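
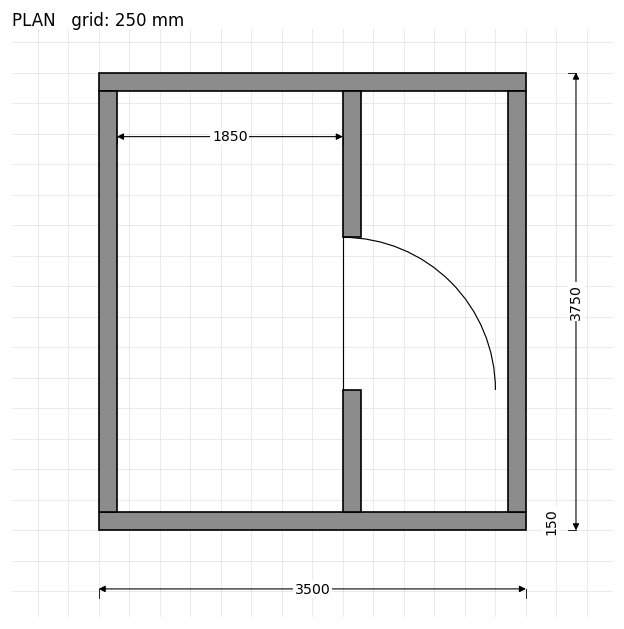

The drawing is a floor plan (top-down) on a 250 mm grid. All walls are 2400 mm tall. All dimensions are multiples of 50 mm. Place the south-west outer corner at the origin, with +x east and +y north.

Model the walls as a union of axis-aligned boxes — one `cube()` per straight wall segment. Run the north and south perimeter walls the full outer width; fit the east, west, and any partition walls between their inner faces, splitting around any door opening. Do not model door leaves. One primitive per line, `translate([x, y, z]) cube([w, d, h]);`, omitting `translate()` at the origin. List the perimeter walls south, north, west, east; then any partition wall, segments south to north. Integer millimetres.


cube([3500, 150, 2400]);
translate([0, 3600, 0]) cube([3500, 150, 2400]);
translate([0, 150, 0]) cube([150, 3450, 2400]);
translate([3350, 150, 0]) cube([150, 3450, 2400]);
translate([2000, 150, 0]) cube([150, 1000, 2400]);
translate([2000, 2400, 0]) cube([150, 1200, 2400]);


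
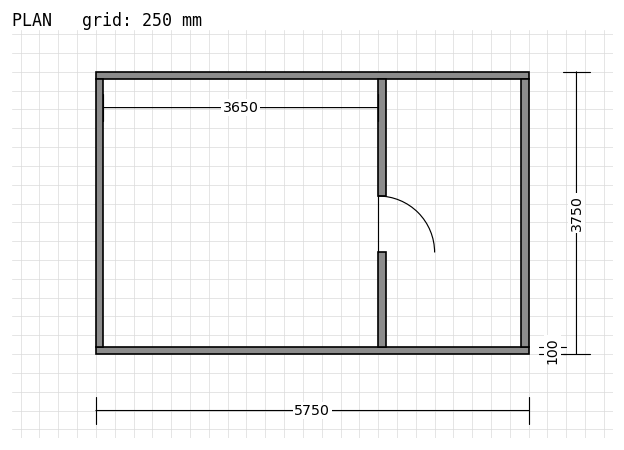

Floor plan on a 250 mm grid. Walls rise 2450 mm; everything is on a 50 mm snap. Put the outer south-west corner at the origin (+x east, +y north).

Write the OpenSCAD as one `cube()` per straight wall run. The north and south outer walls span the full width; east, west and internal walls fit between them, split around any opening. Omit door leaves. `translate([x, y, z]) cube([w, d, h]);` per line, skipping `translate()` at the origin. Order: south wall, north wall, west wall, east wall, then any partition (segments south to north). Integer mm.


cube([5750, 100, 2450]);
translate([0, 3650, 0]) cube([5750, 100, 2450]);
translate([0, 100, 0]) cube([100, 3550, 2450]);
translate([5650, 100, 0]) cube([100, 3550, 2450]);
translate([3750, 100, 0]) cube([100, 1250, 2450]);
translate([3750, 2100, 0]) cube([100, 1550, 2450]);


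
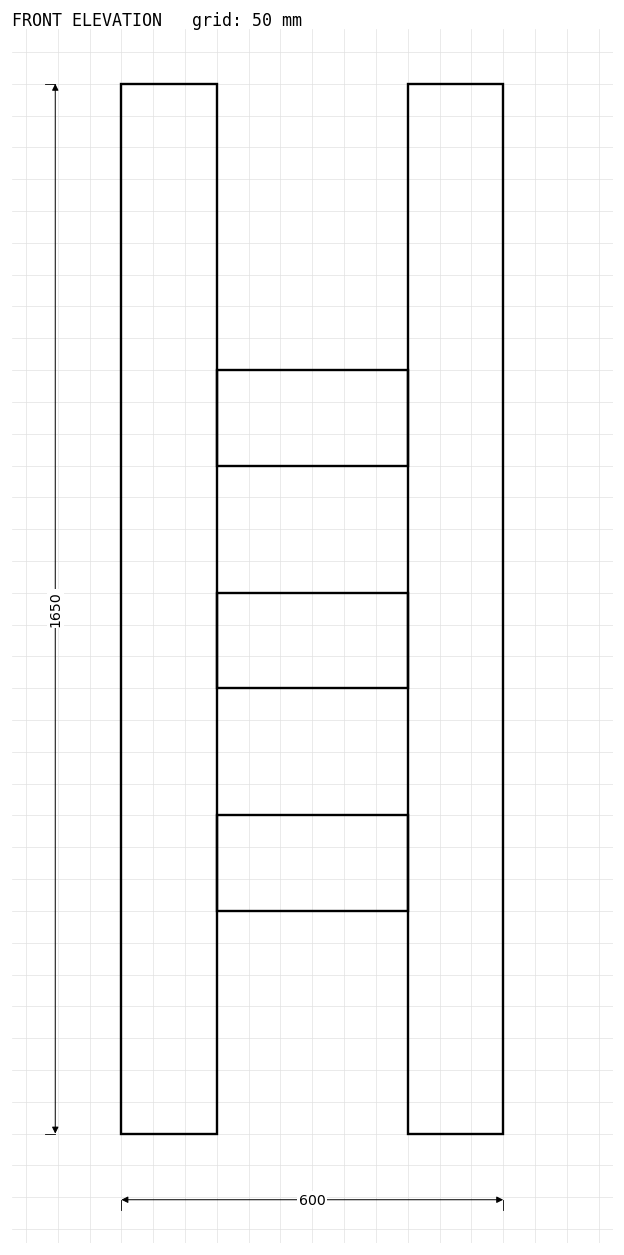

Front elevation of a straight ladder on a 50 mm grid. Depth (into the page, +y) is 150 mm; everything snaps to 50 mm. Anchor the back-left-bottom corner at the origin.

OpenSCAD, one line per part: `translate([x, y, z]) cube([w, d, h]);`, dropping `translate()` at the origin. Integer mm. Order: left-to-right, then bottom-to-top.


cube([150, 150, 1650]);
translate([150, 0, 350]) cube([300, 150, 150]);
translate([150, 0, 700]) cube([300, 150, 150]);
translate([150, 0, 1050]) cube([300, 150, 150]);
translate([450, 0, 0]) cube([150, 150, 1650]);


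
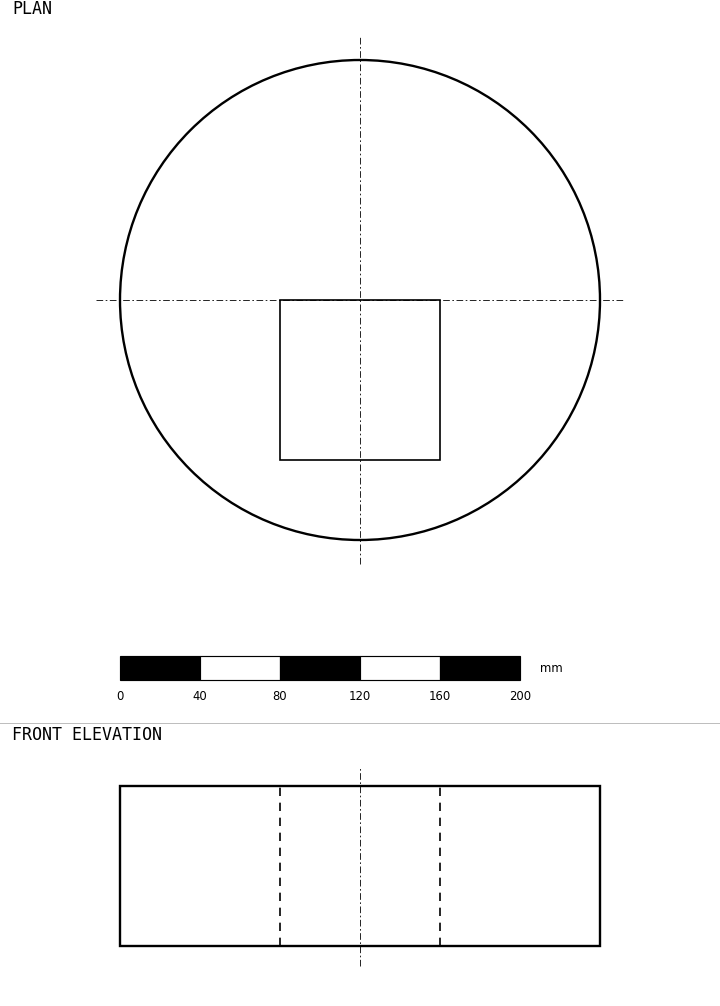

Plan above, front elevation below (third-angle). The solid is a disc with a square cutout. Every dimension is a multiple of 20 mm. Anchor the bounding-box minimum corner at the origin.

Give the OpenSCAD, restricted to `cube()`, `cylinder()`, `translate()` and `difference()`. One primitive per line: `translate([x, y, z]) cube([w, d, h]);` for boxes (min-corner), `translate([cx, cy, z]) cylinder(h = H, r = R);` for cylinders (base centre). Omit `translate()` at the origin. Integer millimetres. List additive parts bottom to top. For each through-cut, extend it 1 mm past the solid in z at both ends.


difference() {
  translate([120, 120, 0]) cylinder(h = 80, r = 120);
  translate([80, 40, -1]) cube([80, 80, 82]);
}


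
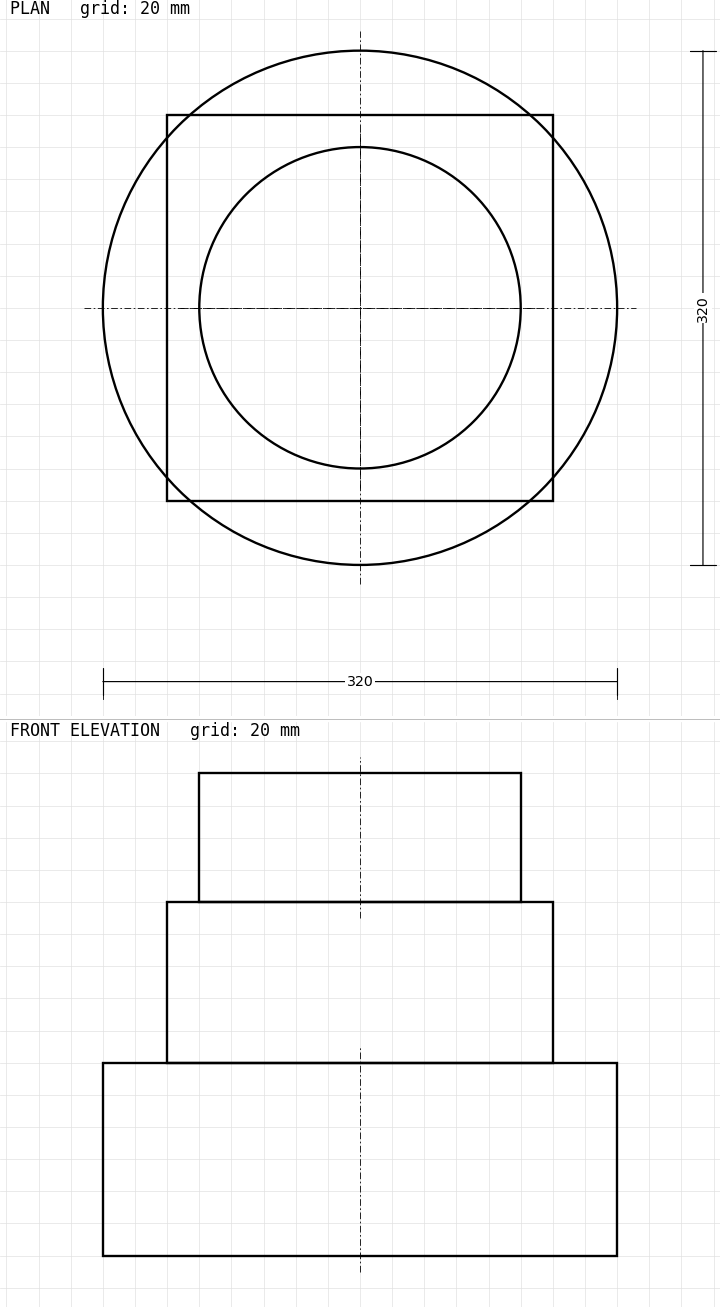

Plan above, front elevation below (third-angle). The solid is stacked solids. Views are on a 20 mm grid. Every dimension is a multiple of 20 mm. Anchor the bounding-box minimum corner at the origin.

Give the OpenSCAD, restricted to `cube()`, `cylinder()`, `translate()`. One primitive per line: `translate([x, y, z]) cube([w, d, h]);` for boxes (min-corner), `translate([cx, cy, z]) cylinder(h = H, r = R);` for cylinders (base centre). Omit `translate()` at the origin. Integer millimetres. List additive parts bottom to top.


translate([160, 160, 0]) cylinder(h = 120, r = 160);
translate([40, 40, 120]) cube([240, 240, 100]);
translate([160, 160, 220]) cylinder(h = 80, r = 100);


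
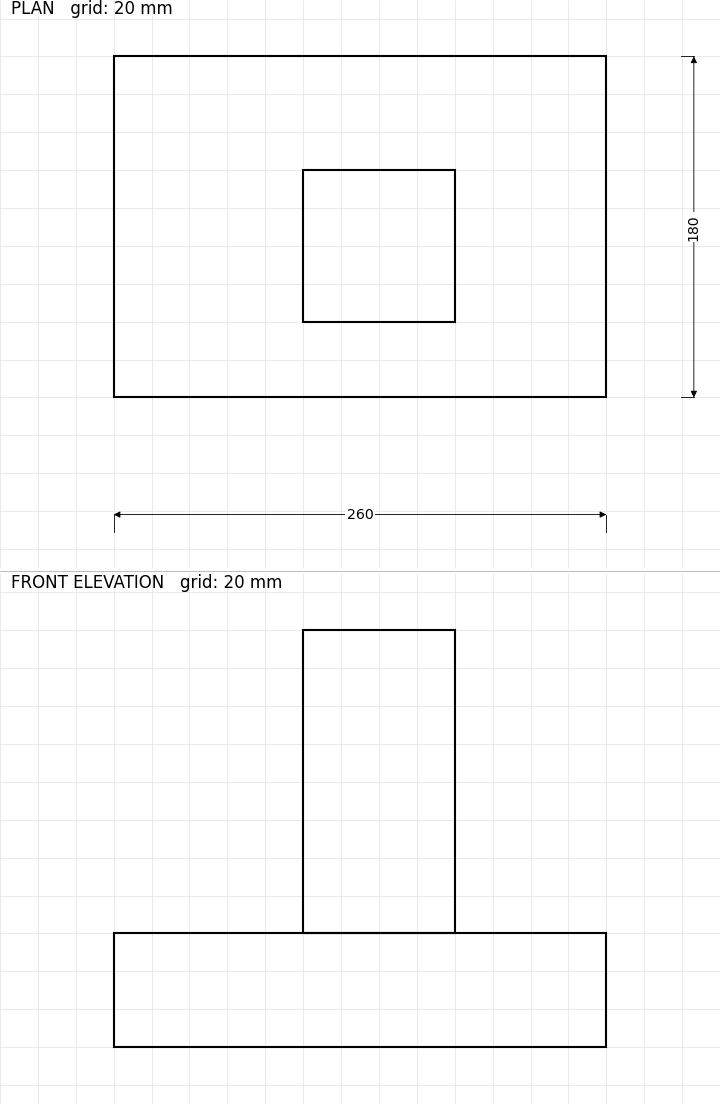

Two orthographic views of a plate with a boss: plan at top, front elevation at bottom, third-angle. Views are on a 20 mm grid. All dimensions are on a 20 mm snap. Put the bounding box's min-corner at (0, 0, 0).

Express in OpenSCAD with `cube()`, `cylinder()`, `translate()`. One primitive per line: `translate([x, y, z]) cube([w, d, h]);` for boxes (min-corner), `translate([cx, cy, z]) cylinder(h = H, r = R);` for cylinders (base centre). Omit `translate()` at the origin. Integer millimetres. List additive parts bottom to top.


cube([260, 180, 60]);
translate([100, 40, 60]) cube([80, 80, 160]);


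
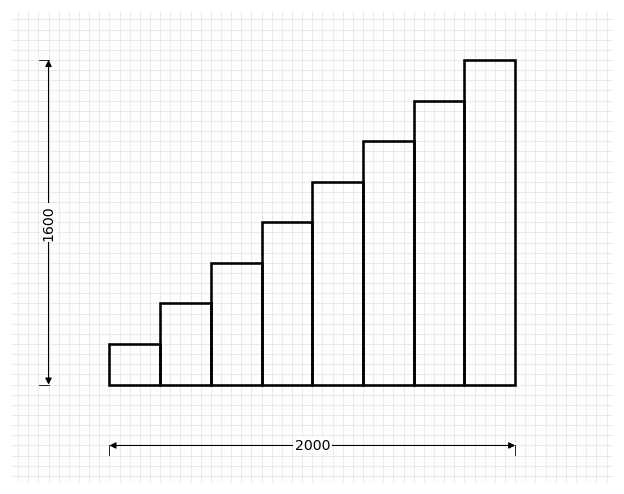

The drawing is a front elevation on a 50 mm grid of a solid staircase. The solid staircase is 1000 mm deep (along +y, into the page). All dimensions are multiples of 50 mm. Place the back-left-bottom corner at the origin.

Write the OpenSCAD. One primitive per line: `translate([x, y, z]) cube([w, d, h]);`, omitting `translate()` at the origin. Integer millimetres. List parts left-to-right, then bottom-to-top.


cube([250, 1000, 200]);
translate([250, 0, 0]) cube([250, 1000, 400]);
translate([500, 0, 0]) cube([250, 1000, 600]);
translate([750, 0, 0]) cube([250, 1000, 800]);
translate([1000, 0, 0]) cube([250, 1000, 1000]);
translate([1250, 0, 0]) cube([250, 1000, 1200]);
translate([1500, 0, 0]) cube([250, 1000, 1400]);
translate([1750, 0, 0]) cube([250, 1000, 1600]);


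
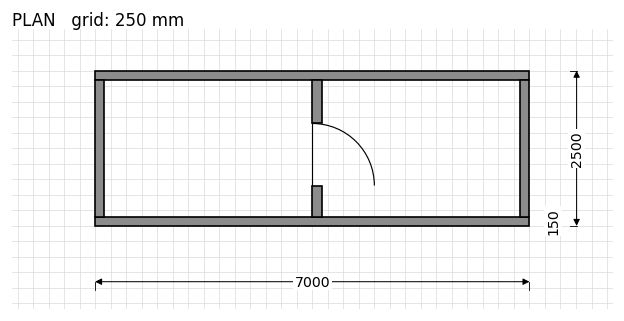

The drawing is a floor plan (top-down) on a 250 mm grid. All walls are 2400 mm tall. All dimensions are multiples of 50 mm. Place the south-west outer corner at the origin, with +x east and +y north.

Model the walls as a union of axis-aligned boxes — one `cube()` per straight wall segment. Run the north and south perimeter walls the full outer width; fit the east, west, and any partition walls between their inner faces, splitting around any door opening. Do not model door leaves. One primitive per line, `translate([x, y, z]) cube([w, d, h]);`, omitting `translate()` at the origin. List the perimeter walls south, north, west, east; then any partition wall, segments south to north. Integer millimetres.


cube([7000, 150, 2400]);
translate([0, 2350, 0]) cube([7000, 150, 2400]);
translate([0, 150, 0]) cube([150, 2200, 2400]);
translate([6850, 150, 0]) cube([150, 2200, 2400]);
translate([3500, 150, 0]) cube([150, 500, 2400]);
translate([3500, 1650, 0]) cube([150, 700, 2400]);


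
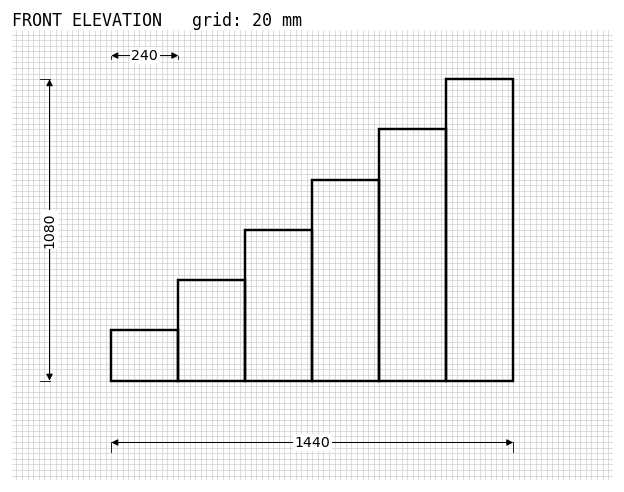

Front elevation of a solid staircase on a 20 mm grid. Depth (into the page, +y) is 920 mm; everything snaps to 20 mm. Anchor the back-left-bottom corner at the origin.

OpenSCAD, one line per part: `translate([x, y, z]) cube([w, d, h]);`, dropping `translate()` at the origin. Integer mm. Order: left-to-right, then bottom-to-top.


cube([240, 920, 180]);
translate([240, 0, 0]) cube([240, 920, 360]);
translate([480, 0, 0]) cube([240, 920, 540]);
translate([720, 0, 0]) cube([240, 920, 720]);
translate([960, 0, 0]) cube([240, 920, 900]);
translate([1200, 0, 0]) cube([240, 920, 1080]);


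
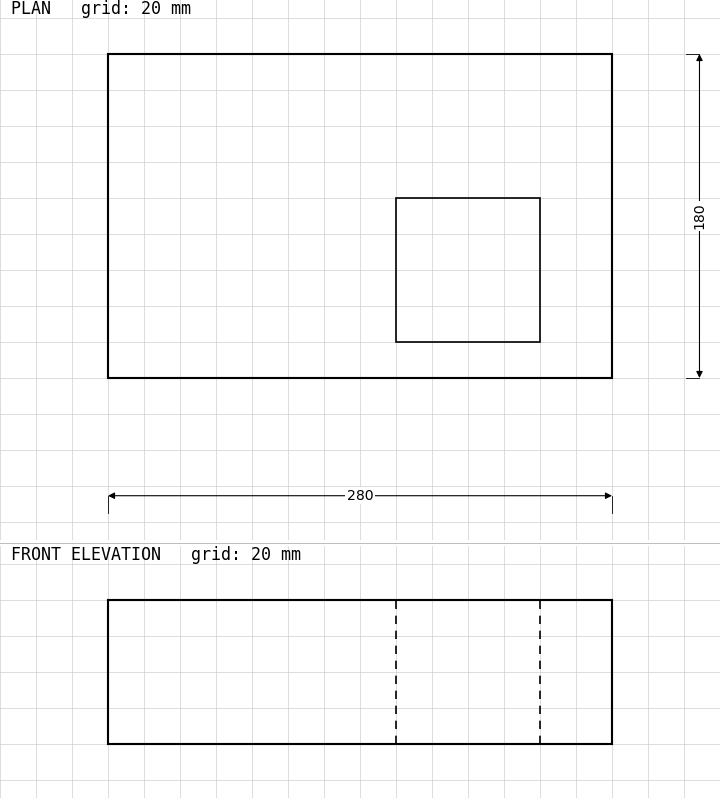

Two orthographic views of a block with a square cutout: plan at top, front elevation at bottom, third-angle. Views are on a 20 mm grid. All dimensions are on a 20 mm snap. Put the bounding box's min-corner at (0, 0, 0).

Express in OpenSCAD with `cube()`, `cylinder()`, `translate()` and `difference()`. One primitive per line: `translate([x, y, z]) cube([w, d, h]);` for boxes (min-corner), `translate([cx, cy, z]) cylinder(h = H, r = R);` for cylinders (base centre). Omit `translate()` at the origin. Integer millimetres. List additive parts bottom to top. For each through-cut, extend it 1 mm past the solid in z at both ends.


difference() {
  cube([280, 180, 80]);
  translate([160, 20, -1]) cube([80, 80, 82]);
}


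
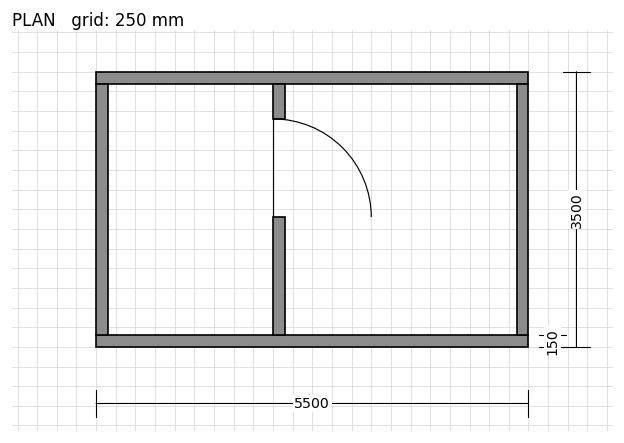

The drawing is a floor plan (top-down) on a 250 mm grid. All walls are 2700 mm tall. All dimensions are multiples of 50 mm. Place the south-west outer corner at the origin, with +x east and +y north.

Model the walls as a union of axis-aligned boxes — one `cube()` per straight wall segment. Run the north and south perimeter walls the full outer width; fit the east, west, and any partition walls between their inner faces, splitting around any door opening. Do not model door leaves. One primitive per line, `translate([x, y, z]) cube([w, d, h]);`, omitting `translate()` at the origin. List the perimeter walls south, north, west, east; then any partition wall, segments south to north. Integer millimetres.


cube([5500, 150, 2700]);
translate([0, 3350, 0]) cube([5500, 150, 2700]);
translate([0, 150, 0]) cube([150, 3200, 2700]);
translate([5350, 150, 0]) cube([150, 3200, 2700]);
translate([2250, 150, 0]) cube([150, 1500, 2700]);
translate([2250, 2900, 0]) cube([150, 450, 2700]);


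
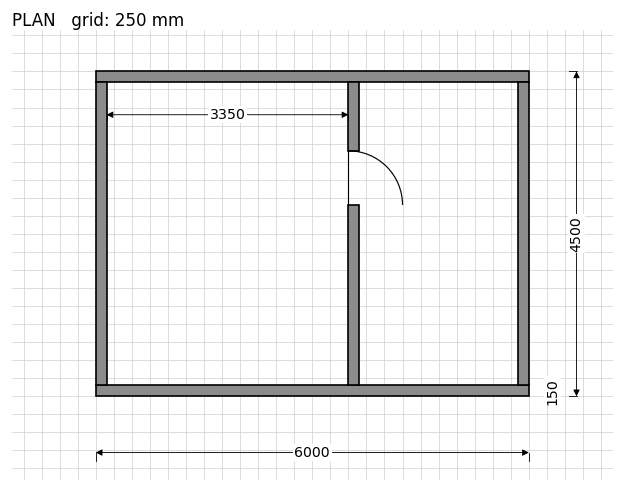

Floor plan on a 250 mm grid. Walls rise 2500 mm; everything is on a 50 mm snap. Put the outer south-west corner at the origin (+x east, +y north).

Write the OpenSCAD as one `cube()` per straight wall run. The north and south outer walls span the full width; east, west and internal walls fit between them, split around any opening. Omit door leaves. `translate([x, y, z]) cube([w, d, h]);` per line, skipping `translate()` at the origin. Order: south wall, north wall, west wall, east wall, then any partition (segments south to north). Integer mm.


cube([6000, 150, 2500]);
translate([0, 4350, 0]) cube([6000, 150, 2500]);
translate([0, 150, 0]) cube([150, 4200, 2500]);
translate([5850, 150, 0]) cube([150, 4200, 2500]);
translate([3500, 150, 0]) cube([150, 2500, 2500]);
translate([3500, 3400, 0]) cube([150, 950, 2500]);


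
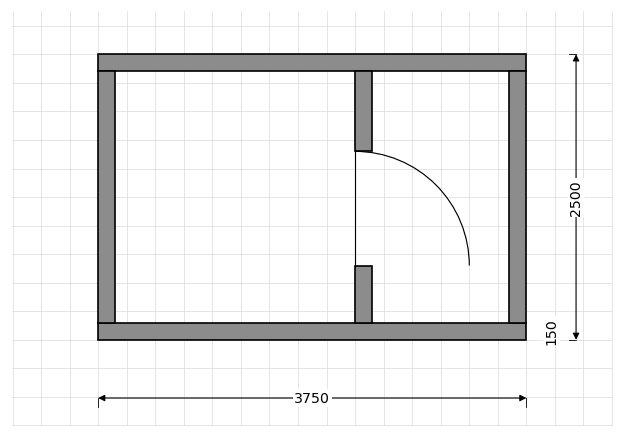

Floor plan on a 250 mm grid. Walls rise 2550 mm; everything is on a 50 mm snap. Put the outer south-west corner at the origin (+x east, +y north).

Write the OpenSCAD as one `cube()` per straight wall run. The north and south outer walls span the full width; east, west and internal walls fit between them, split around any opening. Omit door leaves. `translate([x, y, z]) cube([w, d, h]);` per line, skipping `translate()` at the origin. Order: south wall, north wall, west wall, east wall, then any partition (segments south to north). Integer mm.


cube([3750, 150, 2550]);
translate([0, 2350, 0]) cube([3750, 150, 2550]);
translate([0, 150, 0]) cube([150, 2200, 2550]);
translate([3600, 150, 0]) cube([150, 2200, 2550]);
translate([2250, 150, 0]) cube([150, 500, 2550]);
translate([2250, 1650, 0]) cube([150, 700, 2550]);


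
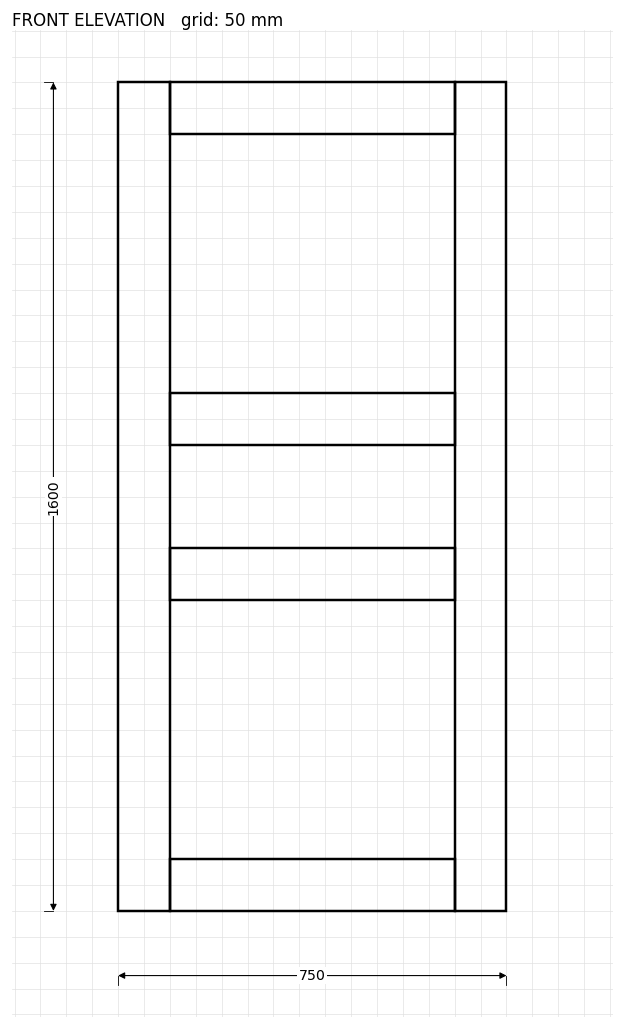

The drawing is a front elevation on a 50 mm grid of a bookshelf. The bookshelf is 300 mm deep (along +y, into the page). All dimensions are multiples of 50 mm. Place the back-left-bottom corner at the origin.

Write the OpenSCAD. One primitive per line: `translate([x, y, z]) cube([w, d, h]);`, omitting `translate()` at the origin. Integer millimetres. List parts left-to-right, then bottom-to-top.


cube([100, 300, 1600]);
translate([100, 0, 0]) cube([550, 300, 100]);
translate([100, 0, 600]) cube([550, 300, 100]);
translate([100, 0, 900]) cube([550, 300, 100]);
translate([100, 0, 1500]) cube([550, 300, 100]);
translate([650, 0, 0]) cube([100, 300, 1600]);


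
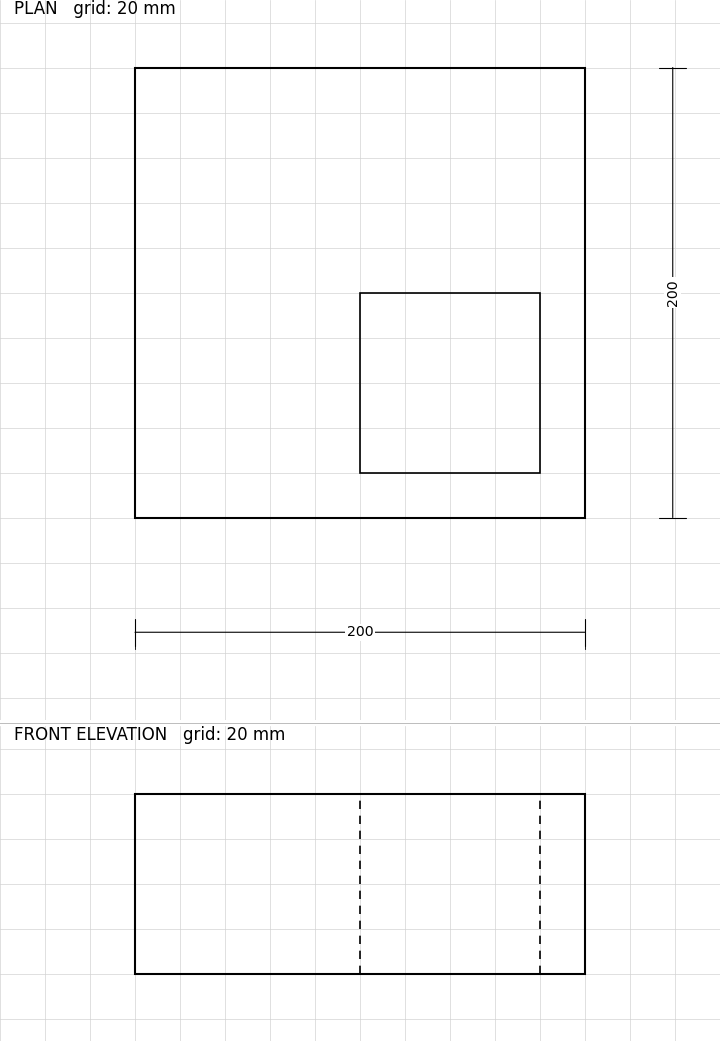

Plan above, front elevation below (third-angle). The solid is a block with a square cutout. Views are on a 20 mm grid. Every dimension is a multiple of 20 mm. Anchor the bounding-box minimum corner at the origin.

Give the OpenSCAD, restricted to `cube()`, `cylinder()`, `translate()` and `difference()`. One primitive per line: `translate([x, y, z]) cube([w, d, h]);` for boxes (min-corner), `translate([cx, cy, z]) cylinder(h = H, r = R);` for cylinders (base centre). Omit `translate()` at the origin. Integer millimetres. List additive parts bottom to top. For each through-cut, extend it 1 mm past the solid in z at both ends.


difference() {
  cube([200, 200, 80]);
  translate([100, 20, -1]) cube([80, 80, 82]);
}


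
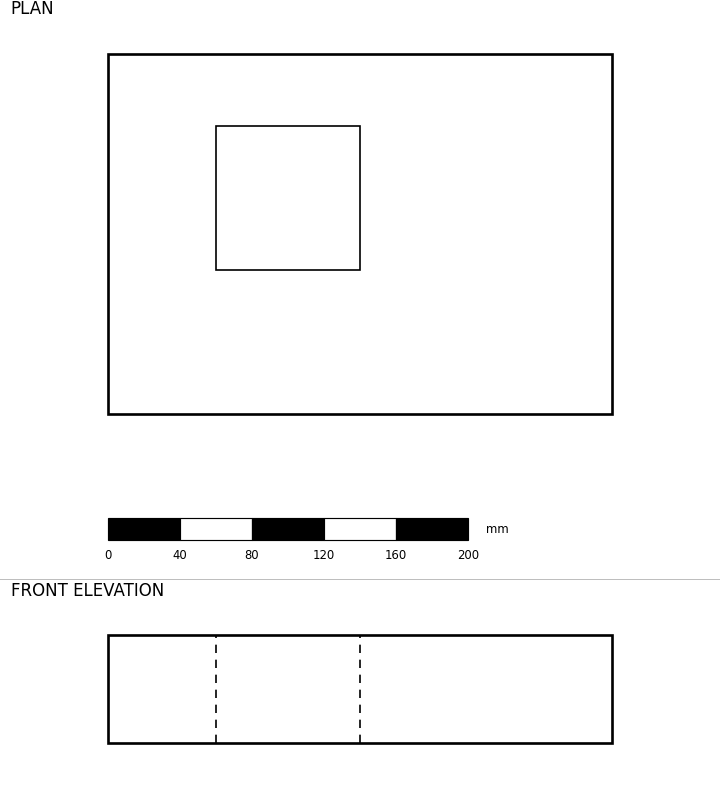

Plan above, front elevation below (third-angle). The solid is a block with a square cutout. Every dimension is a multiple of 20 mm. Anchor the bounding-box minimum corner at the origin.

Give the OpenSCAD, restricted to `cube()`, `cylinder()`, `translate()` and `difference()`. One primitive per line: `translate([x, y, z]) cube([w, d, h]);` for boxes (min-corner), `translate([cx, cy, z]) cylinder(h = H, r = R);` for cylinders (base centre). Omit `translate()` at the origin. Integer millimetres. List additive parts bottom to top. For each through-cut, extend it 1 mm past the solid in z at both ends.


difference() {
  cube([280, 200, 60]);
  translate([60, 80, -1]) cube([80, 80, 62]);
}


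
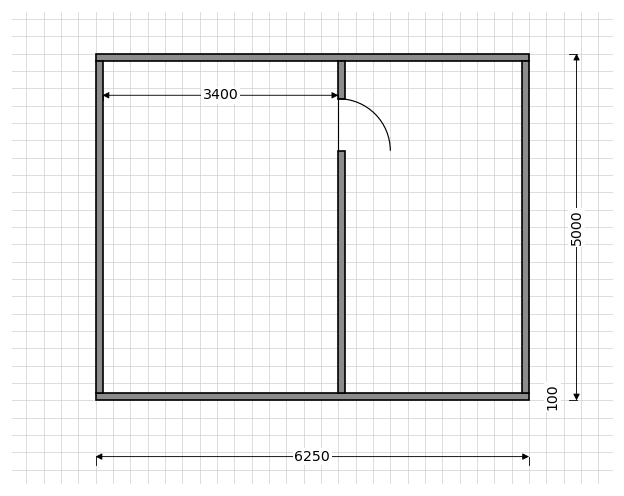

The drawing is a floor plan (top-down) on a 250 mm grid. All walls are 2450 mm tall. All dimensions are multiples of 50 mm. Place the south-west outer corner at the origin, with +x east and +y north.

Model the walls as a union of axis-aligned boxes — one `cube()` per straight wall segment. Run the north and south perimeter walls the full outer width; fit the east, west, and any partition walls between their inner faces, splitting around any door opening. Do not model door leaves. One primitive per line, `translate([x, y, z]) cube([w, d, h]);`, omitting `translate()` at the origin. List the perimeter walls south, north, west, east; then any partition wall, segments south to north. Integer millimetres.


cube([6250, 100, 2450]);
translate([0, 4900, 0]) cube([6250, 100, 2450]);
translate([0, 100, 0]) cube([100, 4800, 2450]);
translate([6150, 100, 0]) cube([100, 4800, 2450]);
translate([3500, 100, 0]) cube([100, 3500, 2450]);
translate([3500, 4350, 0]) cube([100, 550, 2450]);


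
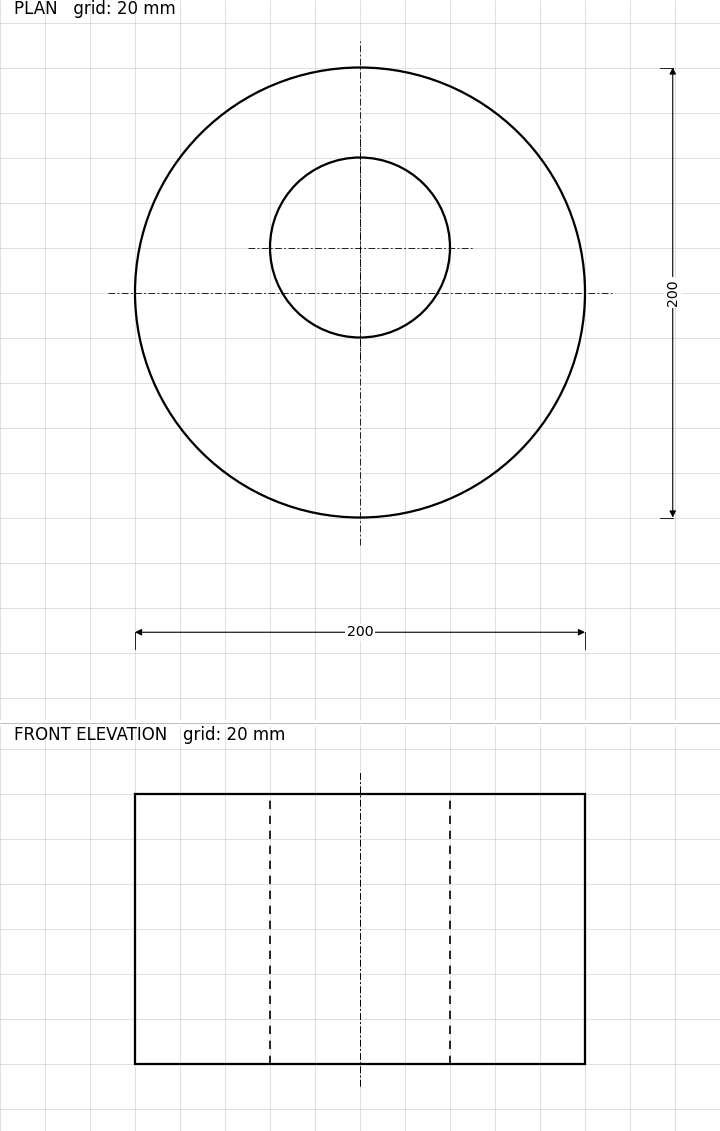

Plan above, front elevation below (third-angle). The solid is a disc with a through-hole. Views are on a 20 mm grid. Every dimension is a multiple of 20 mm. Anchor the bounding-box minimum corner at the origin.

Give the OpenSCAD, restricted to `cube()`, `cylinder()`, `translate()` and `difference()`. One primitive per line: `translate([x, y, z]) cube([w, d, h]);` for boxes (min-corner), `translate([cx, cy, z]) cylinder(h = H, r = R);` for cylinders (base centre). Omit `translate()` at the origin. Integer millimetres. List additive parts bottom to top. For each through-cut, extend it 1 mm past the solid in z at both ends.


difference() {
  translate([100, 100, 0]) cylinder(h = 120, r = 100);
  translate([100, 120, -1]) cylinder(h = 122, r = 40);
}


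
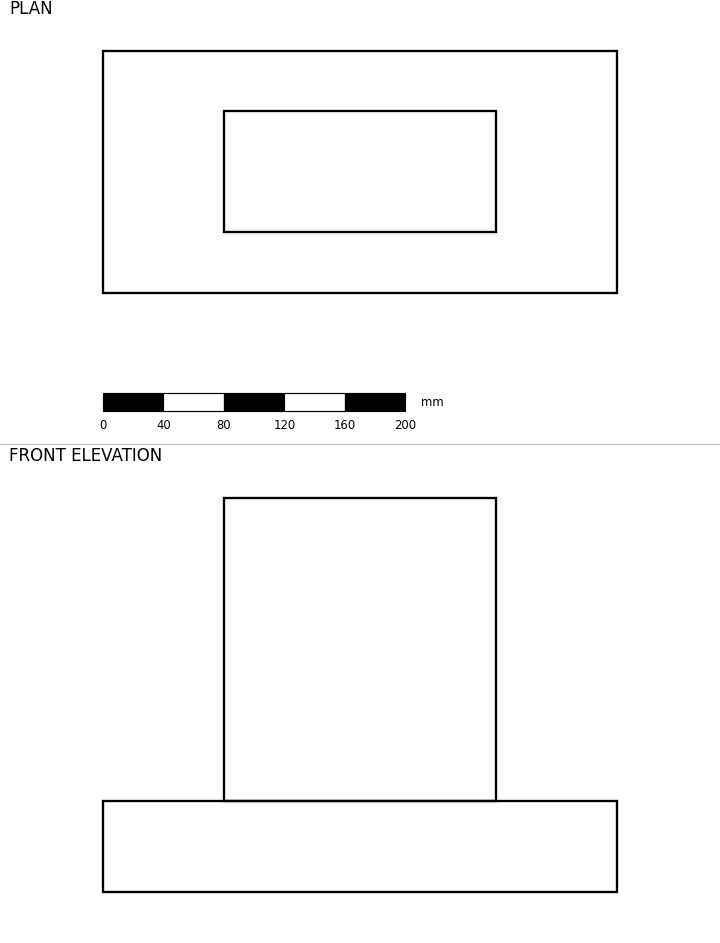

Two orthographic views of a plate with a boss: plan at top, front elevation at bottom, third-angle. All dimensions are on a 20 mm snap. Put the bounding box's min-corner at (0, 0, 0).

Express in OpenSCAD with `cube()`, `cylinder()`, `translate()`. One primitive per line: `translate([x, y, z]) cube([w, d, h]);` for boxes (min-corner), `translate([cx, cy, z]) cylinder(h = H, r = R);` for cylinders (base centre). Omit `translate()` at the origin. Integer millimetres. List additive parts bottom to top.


cube([340, 160, 60]);
translate([80, 40, 60]) cube([180, 80, 200]);


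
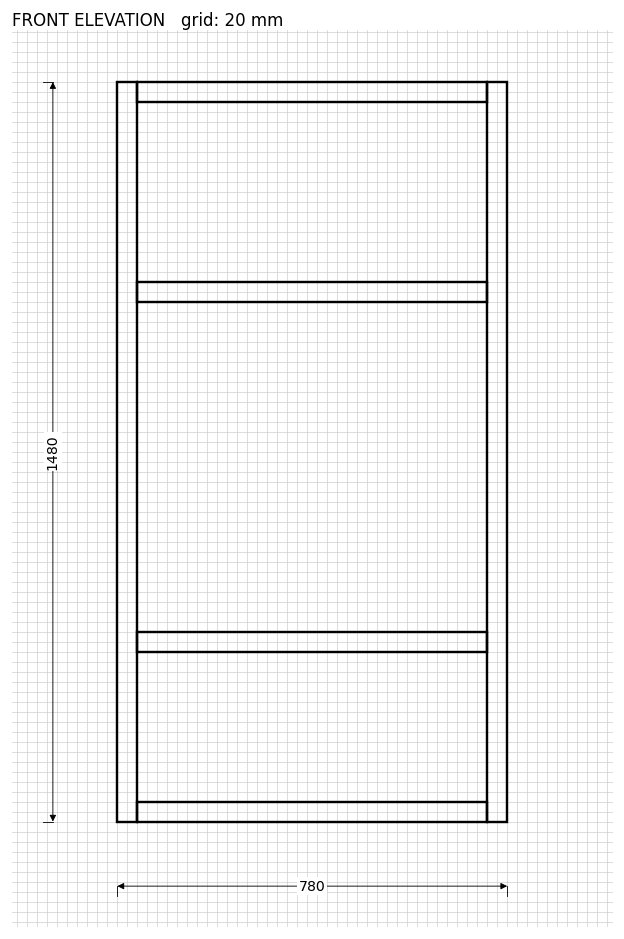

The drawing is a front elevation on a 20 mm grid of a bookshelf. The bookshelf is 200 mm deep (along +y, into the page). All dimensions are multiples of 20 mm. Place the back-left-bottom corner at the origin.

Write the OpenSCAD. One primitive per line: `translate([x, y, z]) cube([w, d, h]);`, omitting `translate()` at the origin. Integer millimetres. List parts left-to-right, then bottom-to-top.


cube([40, 200, 1480]);
translate([40, 0, 0]) cube([700, 200, 40]);
translate([40, 0, 340]) cube([700, 200, 40]);
translate([40, 0, 1040]) cube([700, 200, 40]);
translate([40, 0, 1440]) cube([700, 200, 40]);
translate([740, 0, 0]) cube([40, 200, 1480]);


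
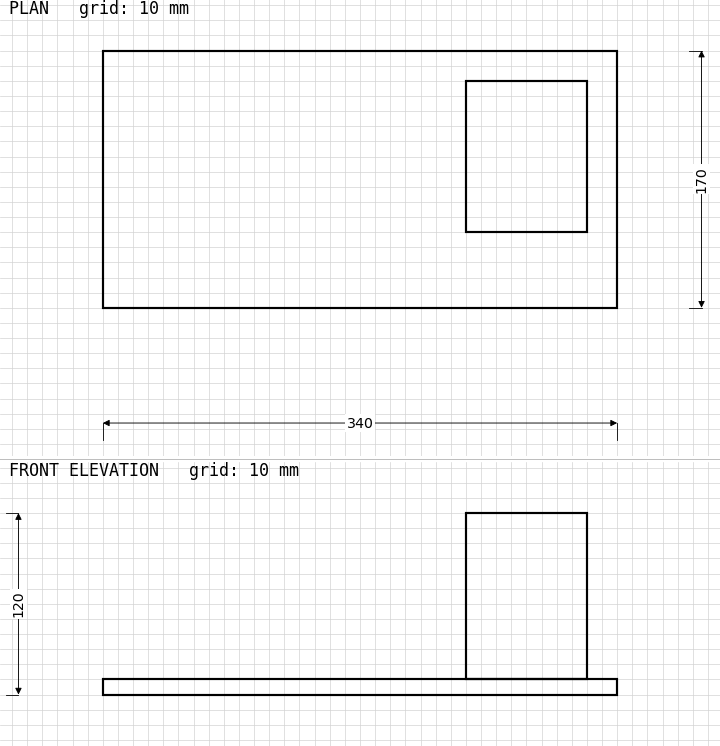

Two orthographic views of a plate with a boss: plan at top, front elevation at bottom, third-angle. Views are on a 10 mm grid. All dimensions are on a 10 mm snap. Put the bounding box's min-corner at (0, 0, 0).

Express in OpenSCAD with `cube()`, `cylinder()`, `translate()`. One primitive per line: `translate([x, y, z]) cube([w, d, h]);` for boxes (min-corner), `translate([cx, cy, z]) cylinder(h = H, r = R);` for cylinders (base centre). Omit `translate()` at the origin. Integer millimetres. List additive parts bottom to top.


cube([340, 170, 10]);
translate([240, 50, 10]) cube([80, 100, 110]);


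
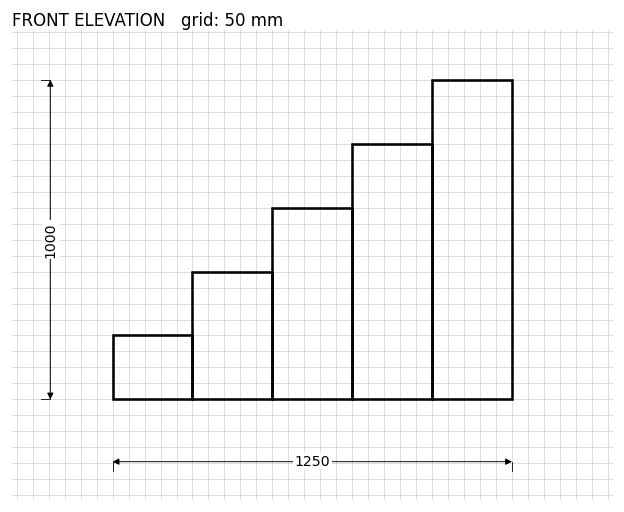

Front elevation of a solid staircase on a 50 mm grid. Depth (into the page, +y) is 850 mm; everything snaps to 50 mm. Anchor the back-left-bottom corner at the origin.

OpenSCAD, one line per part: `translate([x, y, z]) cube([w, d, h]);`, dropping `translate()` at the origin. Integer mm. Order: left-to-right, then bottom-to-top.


cube([250, 850, 200]);
translate([250, 0, 0]) cube([250, 850, 400]);
translate([500, 0, 0]) cube([250, 850, 600]);
translate([750, 0, 0]) cube([250, 850, 800]);
translate([1000, 0, 0]) cube([250, 850, 1000]);


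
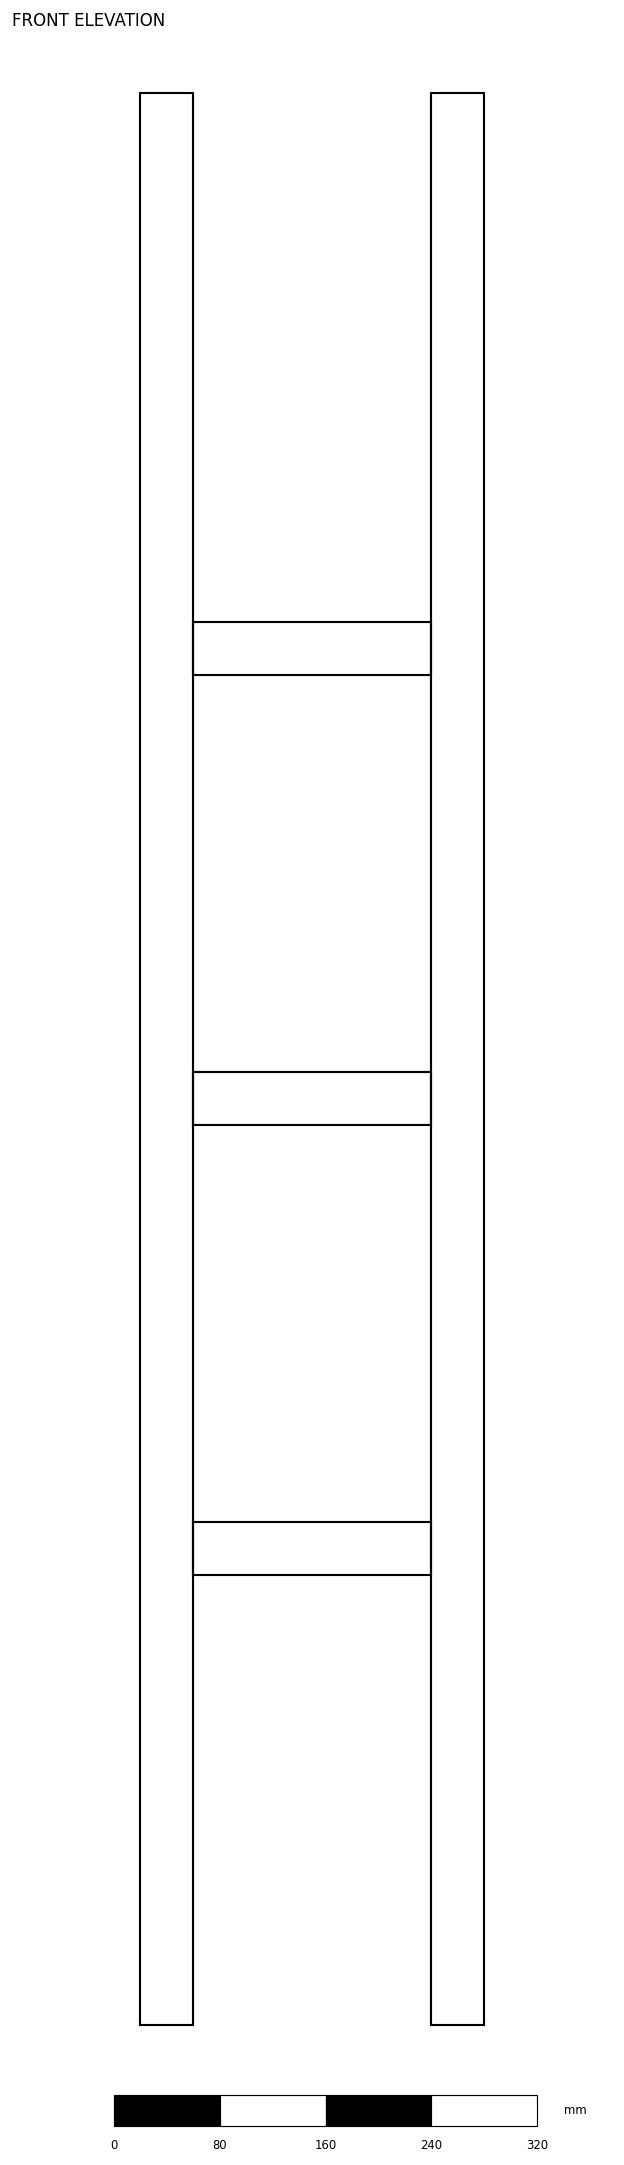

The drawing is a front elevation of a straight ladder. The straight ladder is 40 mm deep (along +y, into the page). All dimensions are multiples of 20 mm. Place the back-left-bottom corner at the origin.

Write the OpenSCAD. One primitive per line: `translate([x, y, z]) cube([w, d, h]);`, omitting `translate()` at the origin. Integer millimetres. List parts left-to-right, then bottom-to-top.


cube([40, 40, 1460]);
translate([40, 0, 340]) cube([180, 40, 40]);
translate([40, 0, 680]) cube([180, 40, 40]);
translate([40, 0, 1020]) cube([180, 40, 40]);
translate([220, 0, 0]) cube([40, 40, 1460]);


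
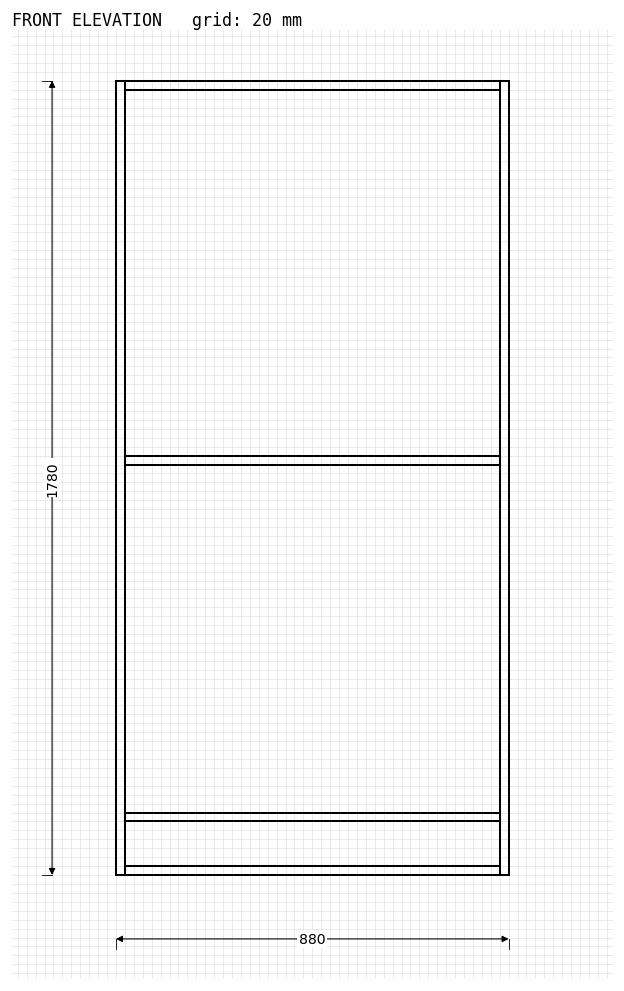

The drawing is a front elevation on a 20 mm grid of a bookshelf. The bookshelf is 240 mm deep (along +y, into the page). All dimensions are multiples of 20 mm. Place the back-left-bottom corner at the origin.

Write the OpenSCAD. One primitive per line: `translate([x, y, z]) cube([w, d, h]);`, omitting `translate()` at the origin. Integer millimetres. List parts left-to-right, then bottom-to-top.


cube([20, 240, 1780]);
translate([20, 0, 0]) cube([840, 240, 20]);
translate([20, 0, 120]) cube([840, 240, 20]);
translate([20, 0, 920]) cube([840, 240, 20]);
translate([20, 0, 1760]) cube([840, 240, 20]);
translate([860, 0, 0]) cube([20, 240, 1780]);


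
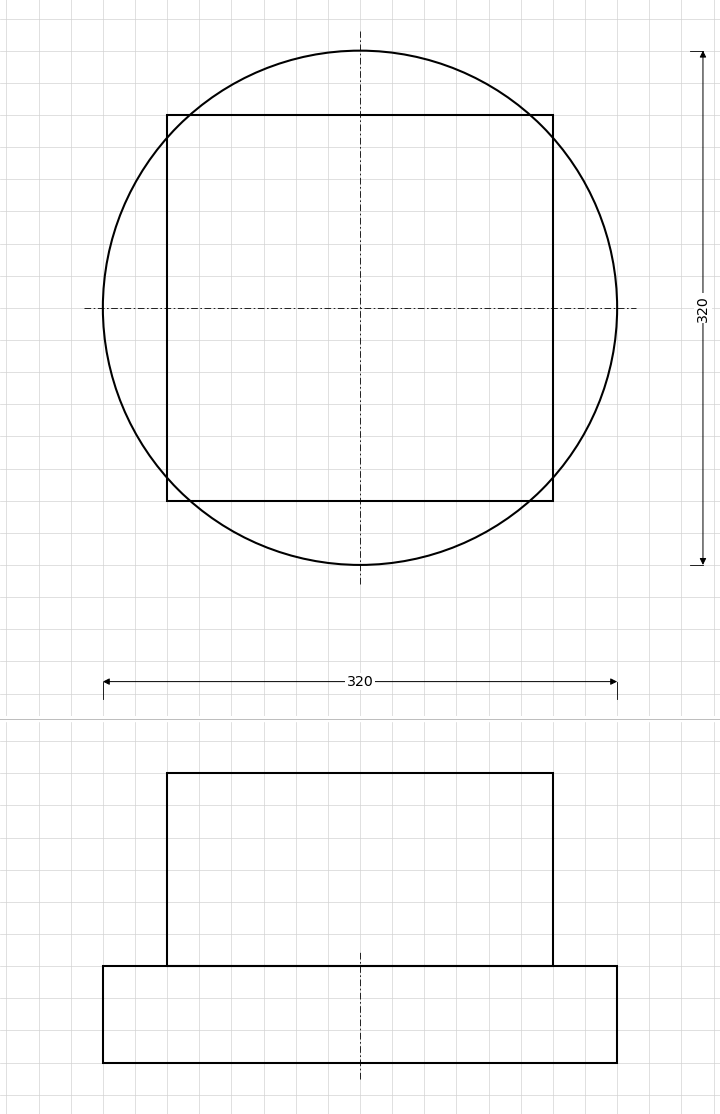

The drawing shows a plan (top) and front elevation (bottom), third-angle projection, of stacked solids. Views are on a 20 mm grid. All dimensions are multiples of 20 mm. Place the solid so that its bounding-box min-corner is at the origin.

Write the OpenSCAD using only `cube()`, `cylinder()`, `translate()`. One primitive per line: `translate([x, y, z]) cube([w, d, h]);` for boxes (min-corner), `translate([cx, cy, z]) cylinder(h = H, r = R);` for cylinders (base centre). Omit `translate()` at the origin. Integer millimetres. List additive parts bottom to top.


translate([160, 160, 0]) cylinder(h = 60, r = 160);
translate([40, 40, 60]) cube([240, 240, 120]);


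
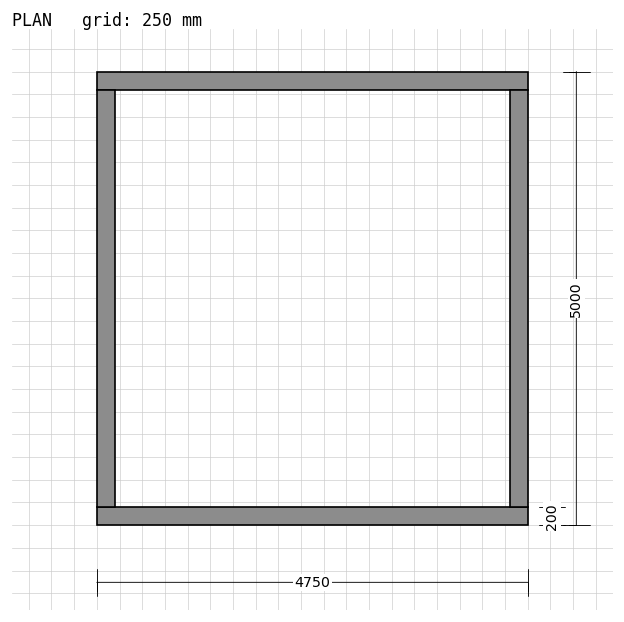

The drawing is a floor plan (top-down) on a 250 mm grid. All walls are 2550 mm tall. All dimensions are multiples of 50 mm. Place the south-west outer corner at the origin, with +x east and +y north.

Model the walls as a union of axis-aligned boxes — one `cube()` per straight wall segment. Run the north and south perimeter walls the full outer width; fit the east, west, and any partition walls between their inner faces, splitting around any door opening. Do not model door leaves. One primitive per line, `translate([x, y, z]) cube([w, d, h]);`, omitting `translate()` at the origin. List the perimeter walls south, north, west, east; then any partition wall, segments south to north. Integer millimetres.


cube([4750, 200, 2550]);
translate([0, 4800, 0]) cube([4750, 200, 2550]);
translate([0, 200, 0]) cube([200, 4600, 2550]);
translate([4550, 200, 0]) cube([200, 4600, 2550]);


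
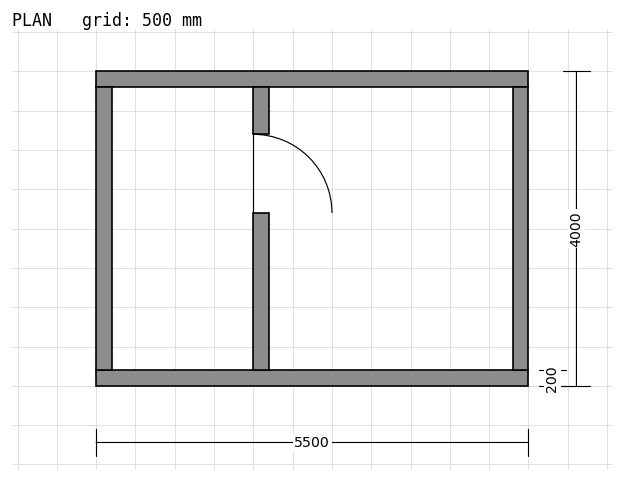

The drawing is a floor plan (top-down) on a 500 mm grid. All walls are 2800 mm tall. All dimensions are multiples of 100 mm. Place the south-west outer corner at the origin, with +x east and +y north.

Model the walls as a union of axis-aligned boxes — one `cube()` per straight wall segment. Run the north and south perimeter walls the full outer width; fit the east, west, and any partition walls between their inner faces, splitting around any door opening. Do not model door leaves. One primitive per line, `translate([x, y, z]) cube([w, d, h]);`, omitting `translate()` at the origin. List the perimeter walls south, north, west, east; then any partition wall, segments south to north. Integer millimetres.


cube([5500, 200, 2800]);
translate([0, 3800, 0]) cube([5500, 200, 2800]);
translate([0, 200, 0]) cube([200, 3600, 2800]);
translate([5300, 200, 0]) cube([200, 3600, 2800]);
translate([2000, 200, 0]) cube([200, 2000, 2800]);
translate([2000, 3200, 0]) cube([200, 600, 2800]);


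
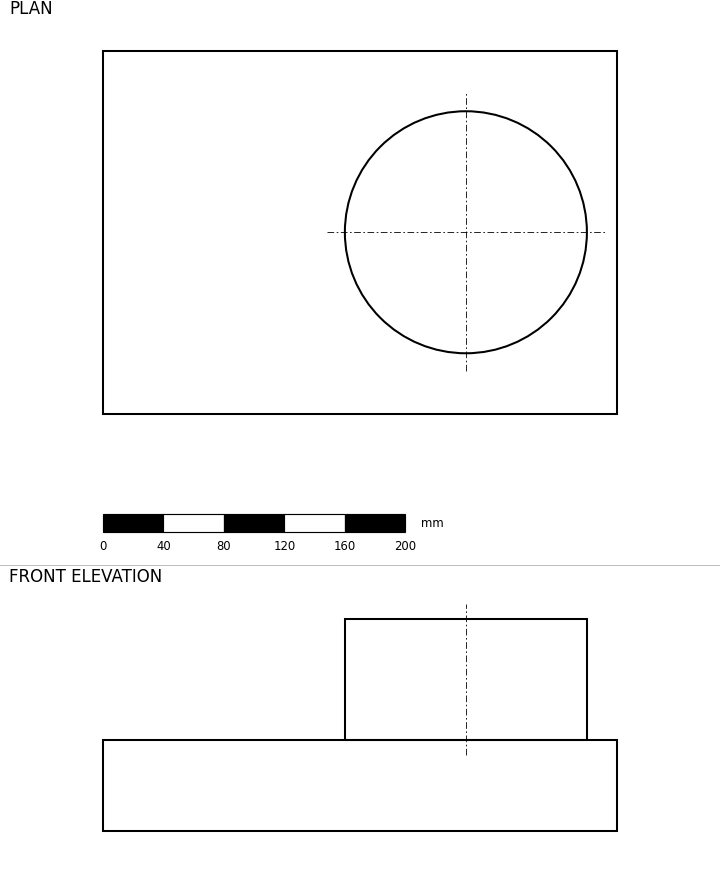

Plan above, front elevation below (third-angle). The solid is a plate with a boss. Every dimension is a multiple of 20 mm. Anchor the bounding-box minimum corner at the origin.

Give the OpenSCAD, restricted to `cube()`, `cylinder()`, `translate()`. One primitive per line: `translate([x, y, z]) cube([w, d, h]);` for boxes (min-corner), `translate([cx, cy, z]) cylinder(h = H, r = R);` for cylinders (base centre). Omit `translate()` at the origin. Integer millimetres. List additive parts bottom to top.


cube([340, 240, 60]);
translate([240, 120, 60]) cylinder(h = 80, r = 80);


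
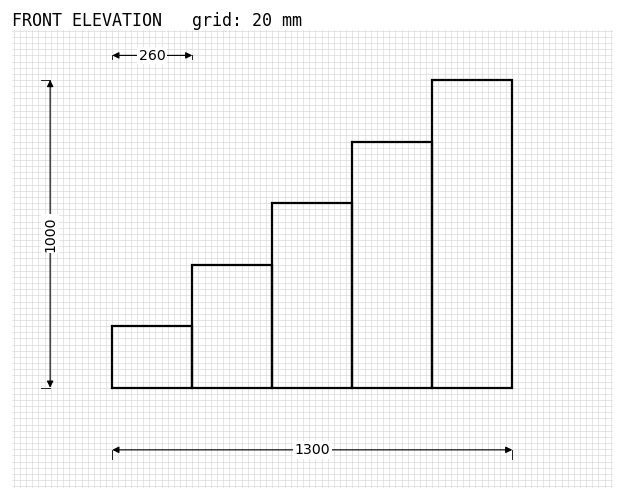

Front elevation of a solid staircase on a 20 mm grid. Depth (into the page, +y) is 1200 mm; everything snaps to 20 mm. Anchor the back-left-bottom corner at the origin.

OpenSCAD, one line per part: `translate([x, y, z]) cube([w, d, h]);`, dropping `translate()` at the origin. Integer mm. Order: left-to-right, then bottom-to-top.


cube([260, 1200, 200]);
translate([260, 0, 0]) cube([260, 1200, 400]);
translate([520, 0, 0]) cube([260, 1200, 600]);
translate([780, 0, 0]) cube([260, 1200, 800]);
translate([1040, 0, 0]) cube([260, 1200, 1000]);


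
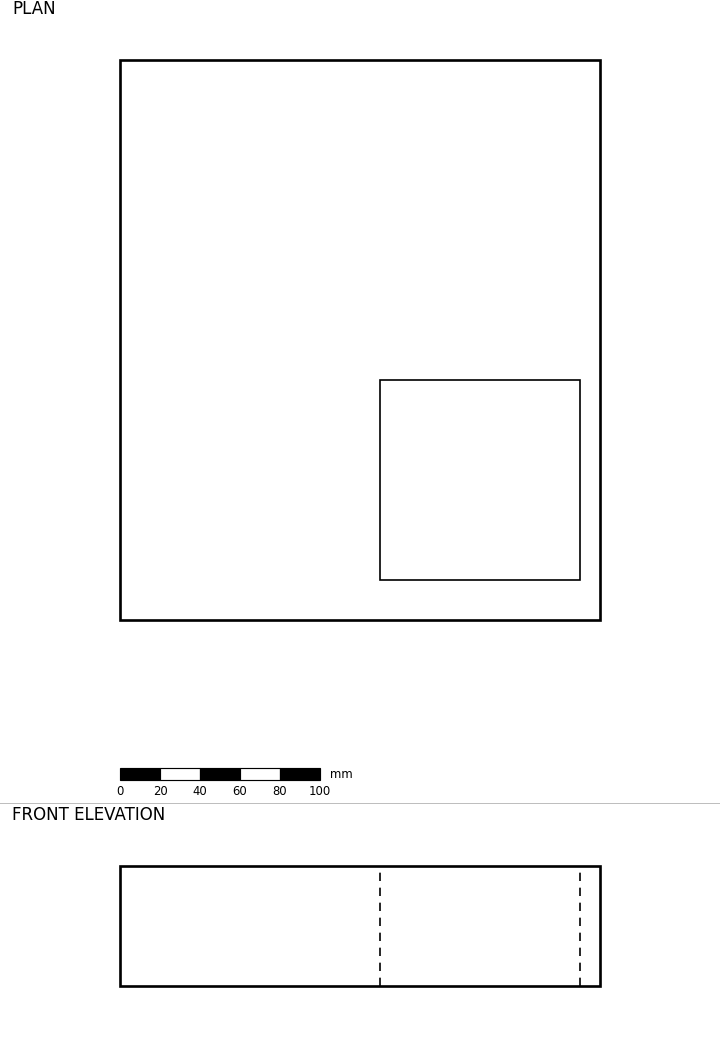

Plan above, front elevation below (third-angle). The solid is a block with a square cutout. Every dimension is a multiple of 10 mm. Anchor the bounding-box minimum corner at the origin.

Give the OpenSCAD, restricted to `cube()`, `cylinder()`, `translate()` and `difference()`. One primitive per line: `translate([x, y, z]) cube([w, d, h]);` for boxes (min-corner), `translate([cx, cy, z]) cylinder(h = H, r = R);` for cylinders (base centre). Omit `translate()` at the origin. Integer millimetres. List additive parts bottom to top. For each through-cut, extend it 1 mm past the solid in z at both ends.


difference() {
  cube([240, 280, 60]);
  translate([130, 20, -1]) cube([100, 100, 62]);
}


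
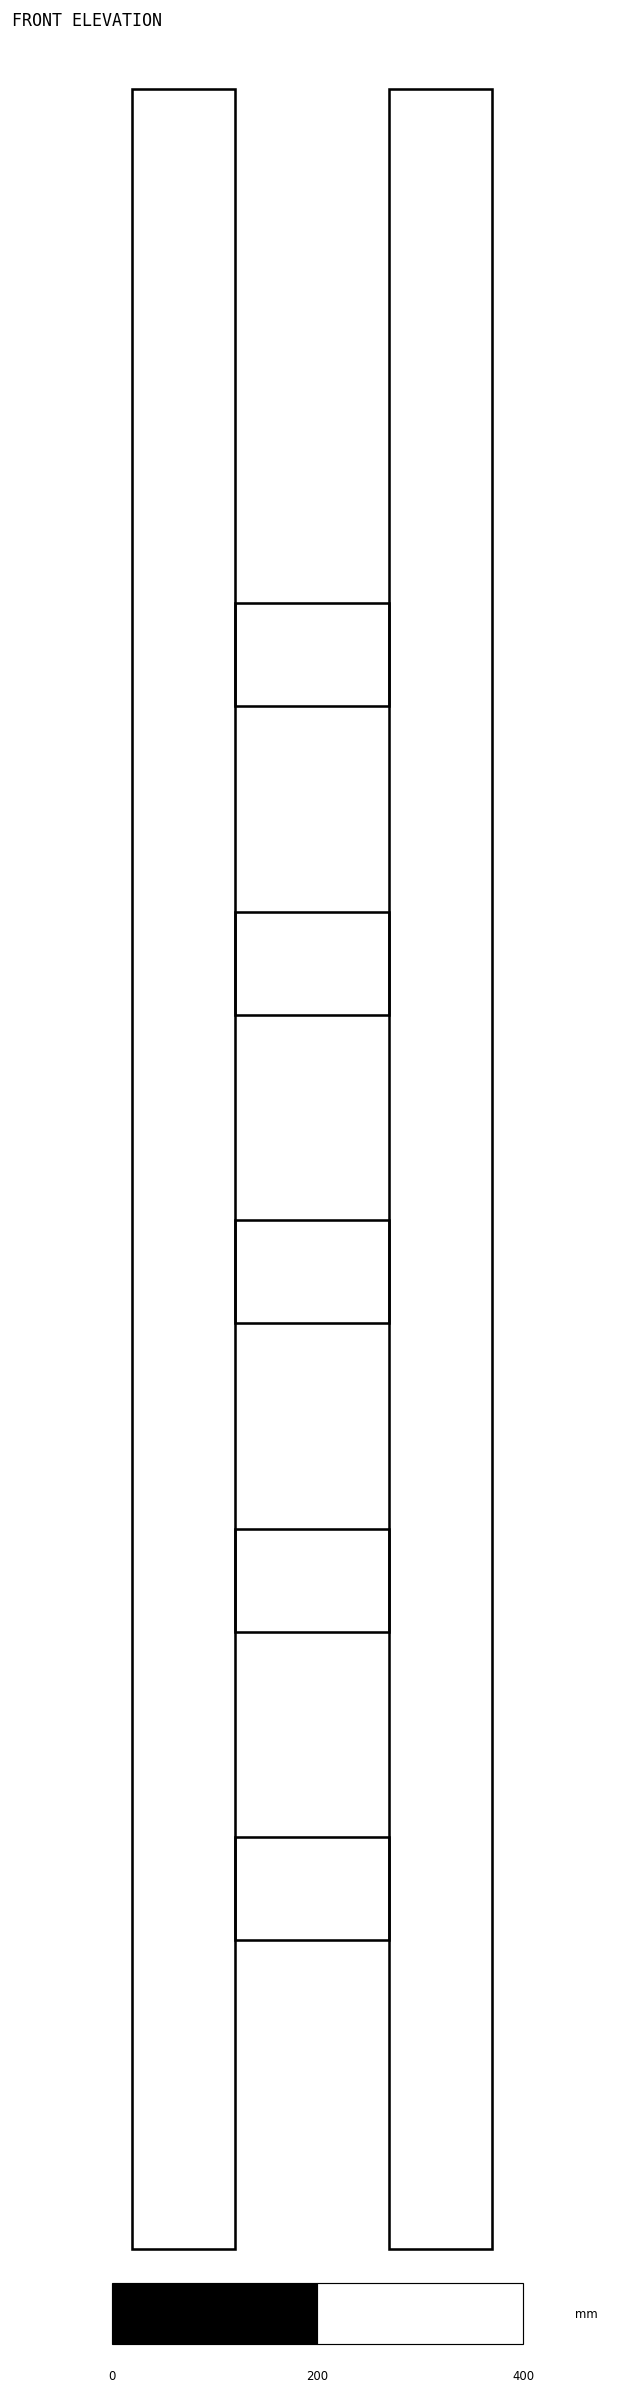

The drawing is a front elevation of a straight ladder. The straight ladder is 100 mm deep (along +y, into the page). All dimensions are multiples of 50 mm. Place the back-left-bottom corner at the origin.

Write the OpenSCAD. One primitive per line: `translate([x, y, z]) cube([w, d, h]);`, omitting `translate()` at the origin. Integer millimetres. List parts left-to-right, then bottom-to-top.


cube([100, 100, 2100]);
translate([100, 0, 300]) cube([150, 100, 100]);
translate([100, 0, 600]) cube([150, 100, 100]);
translate([100, 0, 900]) cube([150, 100, 100]);
translate([100, 0, 1200]) cube([150, 100, 100]);
translate([100, 0, 1500]) cube([150, 100, 100]);
translate([250, 0, 0]) cube([100, 100, 2100]);


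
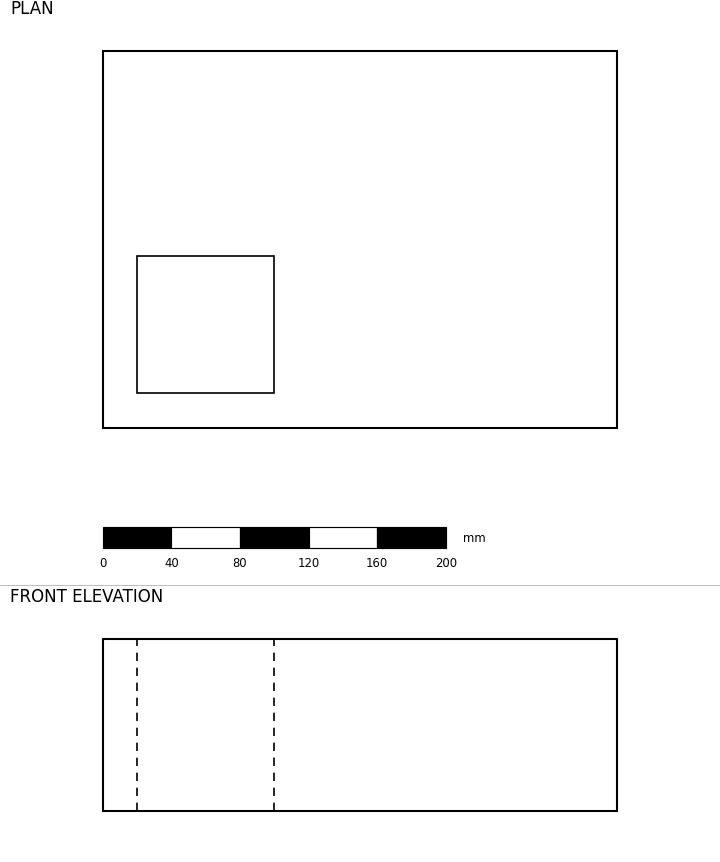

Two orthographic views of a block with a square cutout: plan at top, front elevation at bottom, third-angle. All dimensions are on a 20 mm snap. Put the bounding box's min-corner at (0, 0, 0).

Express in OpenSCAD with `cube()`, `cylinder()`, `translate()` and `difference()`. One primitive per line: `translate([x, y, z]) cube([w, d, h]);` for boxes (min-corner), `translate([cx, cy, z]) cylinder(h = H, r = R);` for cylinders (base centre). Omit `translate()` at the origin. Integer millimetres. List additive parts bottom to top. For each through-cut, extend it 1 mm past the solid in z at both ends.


difference() {
  cube([300, 220, 100]);
  translate([20, 20, -1]) cube([80, 80, 102]);
}


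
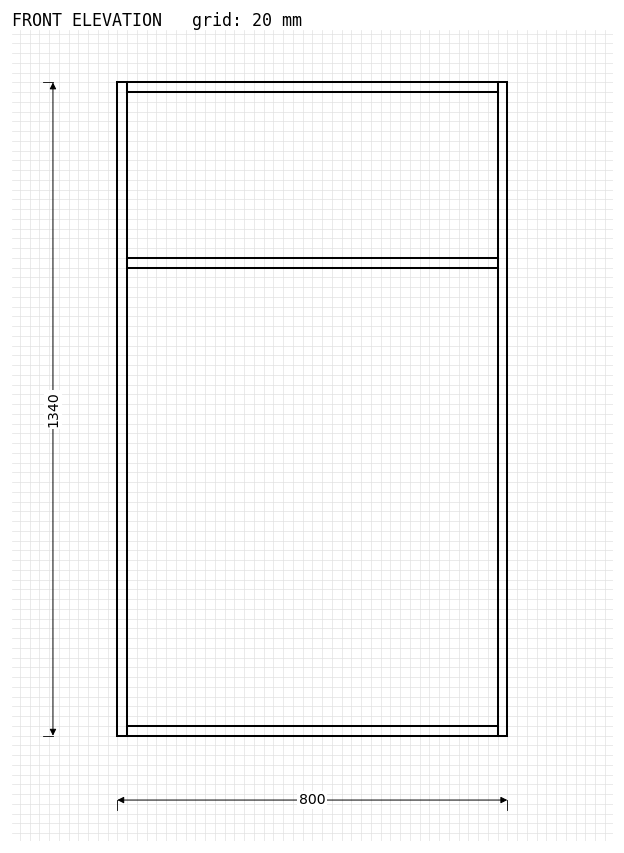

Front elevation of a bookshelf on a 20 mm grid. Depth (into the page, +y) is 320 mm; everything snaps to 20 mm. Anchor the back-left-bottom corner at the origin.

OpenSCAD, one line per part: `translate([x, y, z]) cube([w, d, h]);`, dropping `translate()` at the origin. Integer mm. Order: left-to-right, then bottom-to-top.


cube([20, 320, 1340]);
translate([20, 0, 0]) cube([760, 320, 20]);
translate([20, 0, 960]) cube([760, 320, 20]);
translate([20, 0, 1320]) cube([760, 320, 20]);
translate([780, 0, 0]) cube([20, 320, 1340]);


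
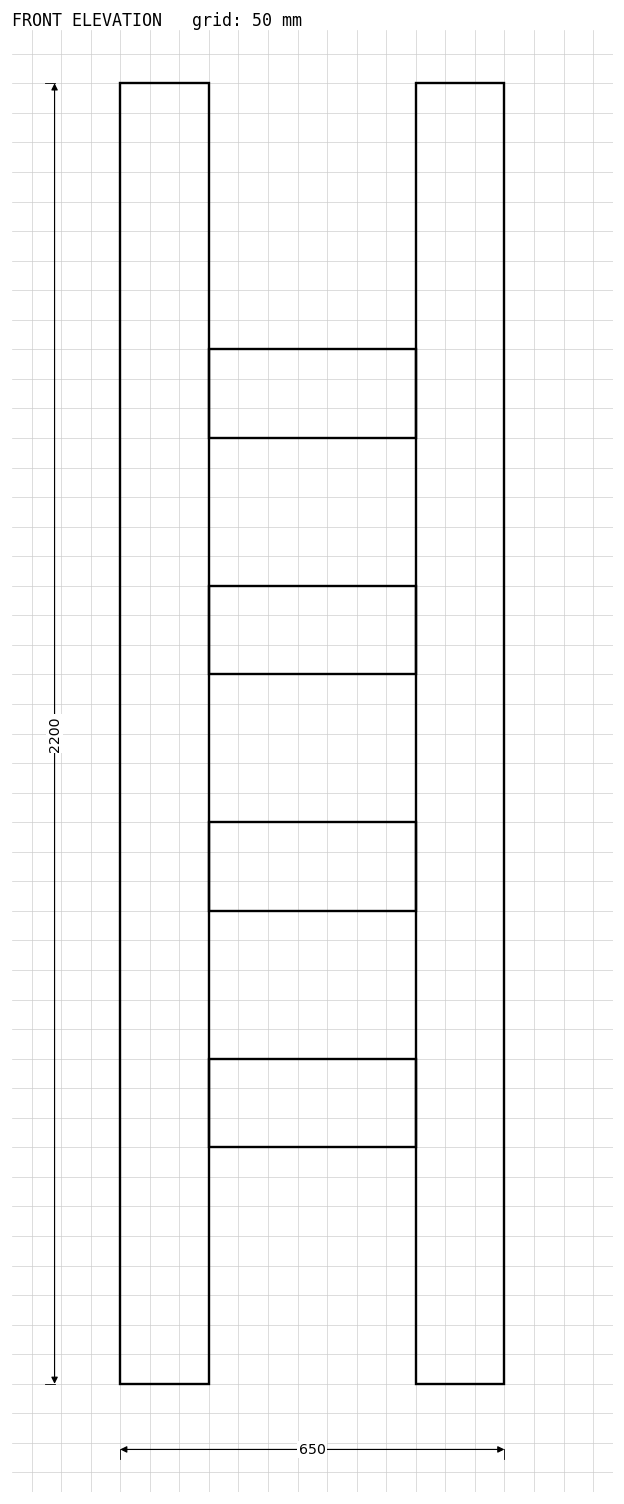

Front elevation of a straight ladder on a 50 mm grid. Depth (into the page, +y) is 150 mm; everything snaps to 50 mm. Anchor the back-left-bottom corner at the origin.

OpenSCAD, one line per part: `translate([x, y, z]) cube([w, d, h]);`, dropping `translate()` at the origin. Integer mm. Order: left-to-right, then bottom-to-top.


cube([150, 150, 2200]);
translate([150, 0, 400]) cube([350, 150, 150]);
translate([150, 0, 800]) cube([350, 150, 150]);
translate([150, 0, 1200]) cube([350, 150, 150]);
translate([150, 0, 1600]) cube([350, 150, 150]);
translate([500, 0, 0]) cube([150, 150, 2200]);


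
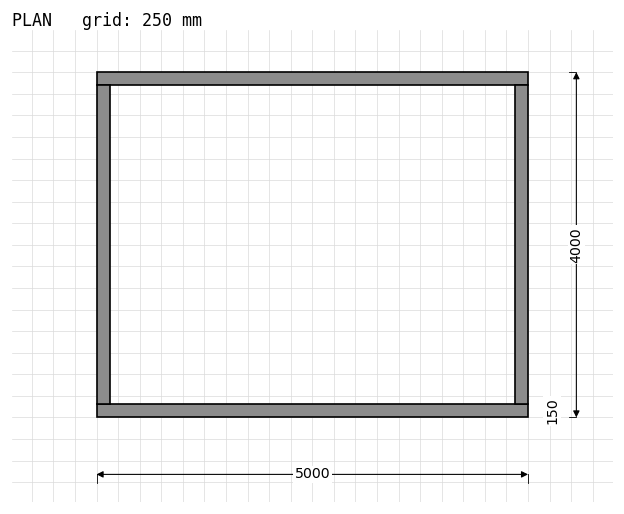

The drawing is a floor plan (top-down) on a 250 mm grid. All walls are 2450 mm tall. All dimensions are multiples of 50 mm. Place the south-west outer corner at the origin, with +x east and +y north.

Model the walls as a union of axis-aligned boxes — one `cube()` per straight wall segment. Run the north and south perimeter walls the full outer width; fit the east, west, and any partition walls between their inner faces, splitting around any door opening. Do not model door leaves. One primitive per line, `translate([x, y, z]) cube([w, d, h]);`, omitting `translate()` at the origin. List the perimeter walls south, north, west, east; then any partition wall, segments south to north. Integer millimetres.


cube([5000, 150, 2450]);
translate([0, 3850, 0]) cube([5000, 150, 2450]);
translate([0, 150, 0]) cube([150, 3700, 2450]);
translate([4850, 150, 0]) cube([150, 3700, 2450]);


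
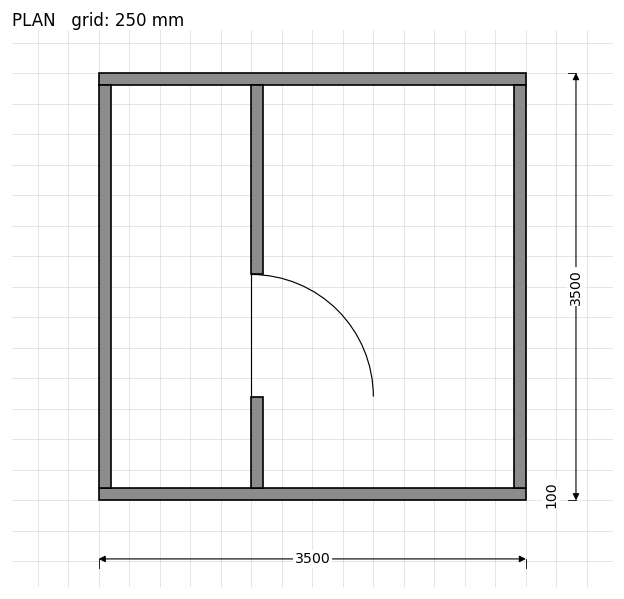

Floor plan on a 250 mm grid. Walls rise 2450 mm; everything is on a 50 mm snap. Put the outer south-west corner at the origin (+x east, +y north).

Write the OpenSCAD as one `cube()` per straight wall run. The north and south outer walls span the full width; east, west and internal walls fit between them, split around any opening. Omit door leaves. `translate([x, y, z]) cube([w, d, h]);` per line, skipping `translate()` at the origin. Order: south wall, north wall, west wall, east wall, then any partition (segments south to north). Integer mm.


cube([3500, 100, 2450]);
translate([0, 3400, 0]) cube([3500, 100, 2450]);
translate([0, 100, 0]) cube([100, 3300, 2450]);
translate([3400, 100, 0]) cube([100, 3300, 2450]);
translate([1250, 100, 0]) cube([100, 750, 2450]);
translate([1250, 1850, 0]) cube([100, 1550, 2450]);


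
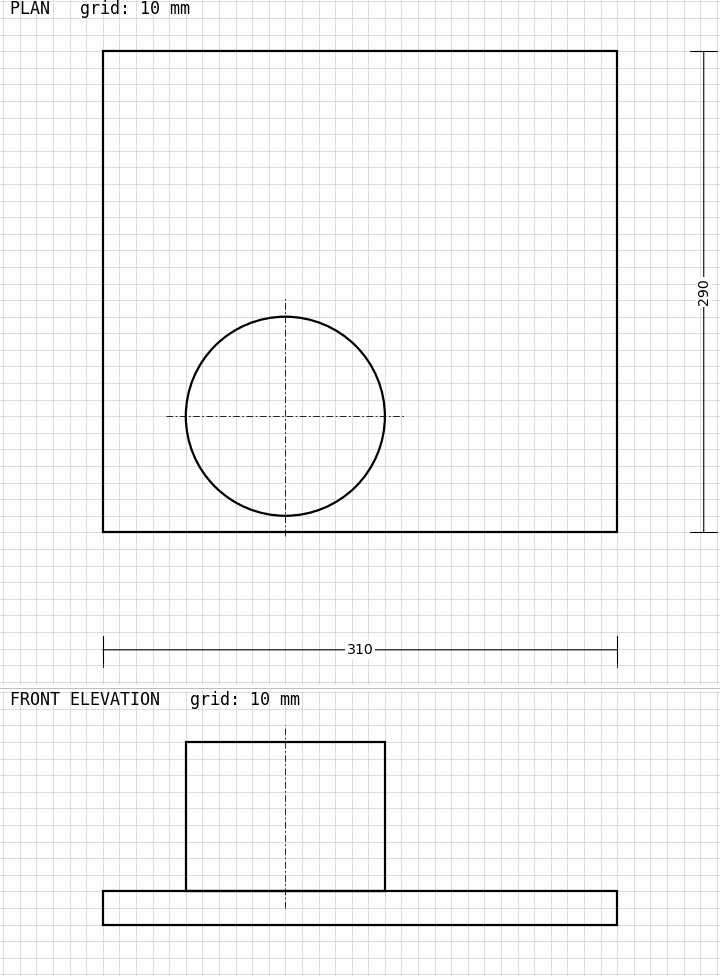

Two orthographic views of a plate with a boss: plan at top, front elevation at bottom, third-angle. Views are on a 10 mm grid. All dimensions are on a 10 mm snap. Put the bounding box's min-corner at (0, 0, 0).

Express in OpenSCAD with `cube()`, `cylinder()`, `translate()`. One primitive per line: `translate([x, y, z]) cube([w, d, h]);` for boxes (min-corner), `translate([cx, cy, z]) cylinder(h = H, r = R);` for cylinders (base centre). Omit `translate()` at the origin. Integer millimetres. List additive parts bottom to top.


cube([310, 290, 20]);
translate([110, 70, 20]) cylinder(h = 90, r = 60);
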